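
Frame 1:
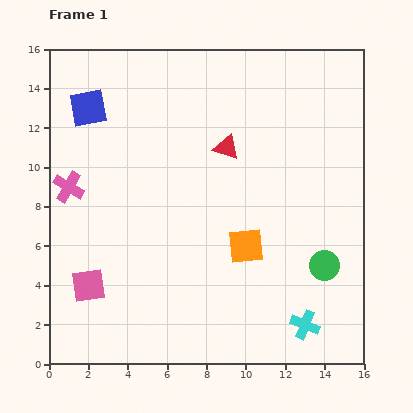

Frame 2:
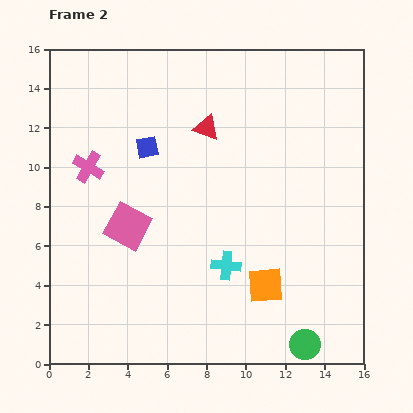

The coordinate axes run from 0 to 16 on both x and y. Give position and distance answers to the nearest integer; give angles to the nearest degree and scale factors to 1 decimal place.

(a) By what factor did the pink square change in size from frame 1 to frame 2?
1.3×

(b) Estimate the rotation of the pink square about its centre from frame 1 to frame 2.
37° clockwise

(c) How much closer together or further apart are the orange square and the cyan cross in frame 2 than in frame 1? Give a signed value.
-3

Distance in frame 1: 5. Distance in frame 2: 2.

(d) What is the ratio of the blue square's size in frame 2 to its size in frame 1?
0.6×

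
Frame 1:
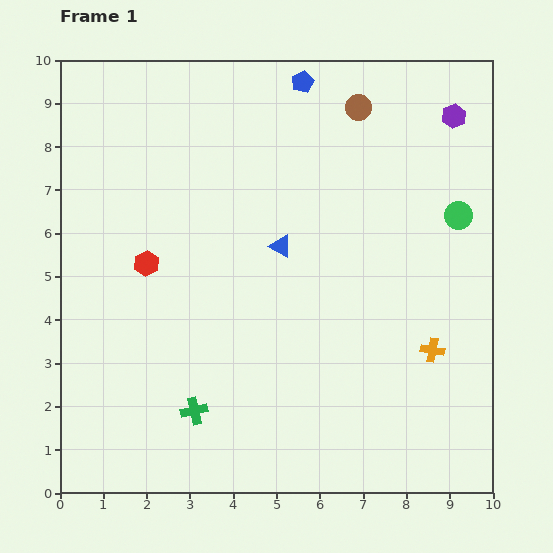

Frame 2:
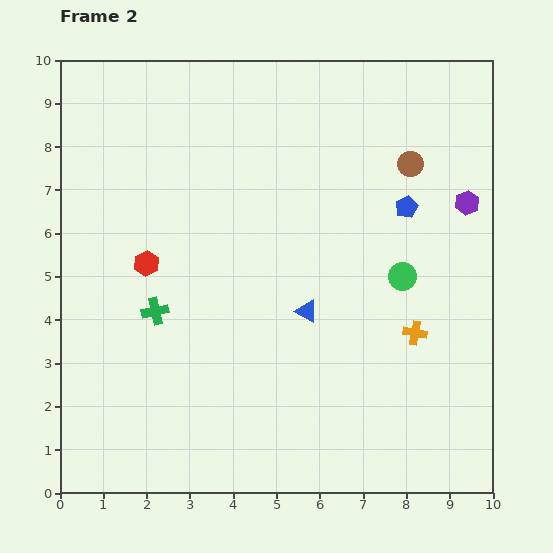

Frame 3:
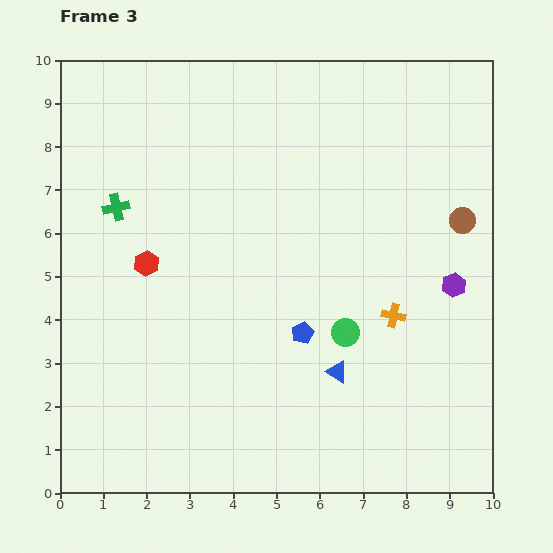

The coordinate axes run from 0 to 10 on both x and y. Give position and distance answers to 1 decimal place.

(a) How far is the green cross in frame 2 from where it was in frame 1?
2.5

The green cross moved from (3.1, 1.9) to (2.2, 4.2), a distance of √(0.9² + 2.3²) ≈ 2.5.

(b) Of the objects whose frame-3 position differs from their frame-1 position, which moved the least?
the orange cross

(moved 1.2)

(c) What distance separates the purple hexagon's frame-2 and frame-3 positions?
1.9

The purple hexagon moved from (9.4, 6.7) to (9.1, 4.8), a distance of √(0.3² + 1.9²) ≈ 1.9.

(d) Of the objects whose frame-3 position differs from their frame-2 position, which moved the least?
the orange cross

(moved 0.6)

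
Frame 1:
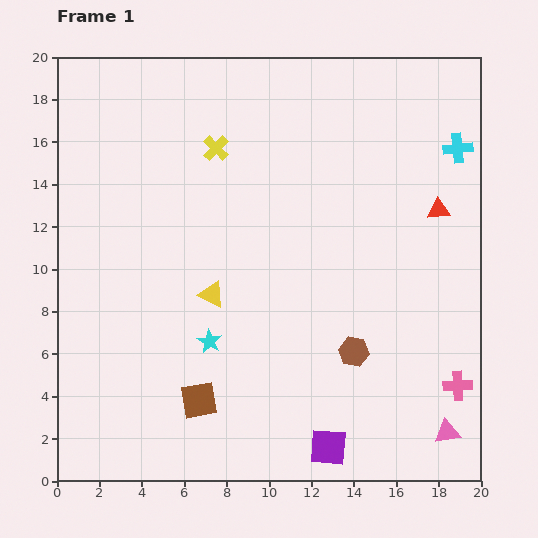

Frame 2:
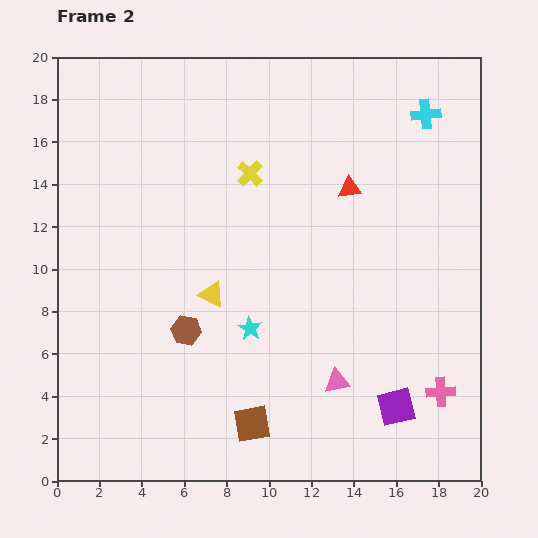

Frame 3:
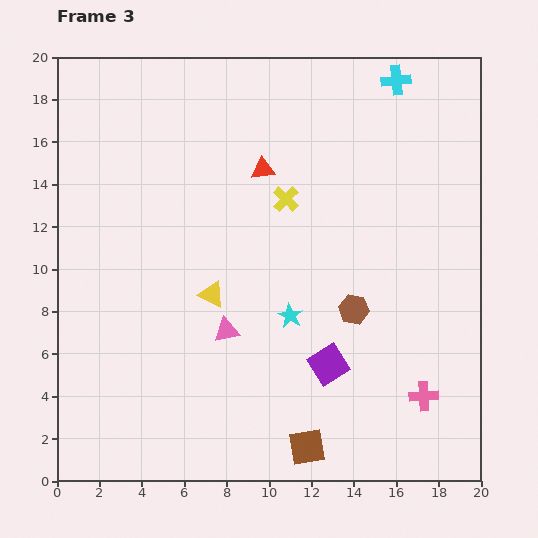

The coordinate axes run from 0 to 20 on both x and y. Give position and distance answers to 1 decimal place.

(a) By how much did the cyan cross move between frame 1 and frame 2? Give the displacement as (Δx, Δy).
(-1.5, 1.6)

The cyan cross was at (18.9, 15.7) in frame 1 and (17.4, 17.3) in frame 2.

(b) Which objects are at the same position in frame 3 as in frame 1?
the yellow triangle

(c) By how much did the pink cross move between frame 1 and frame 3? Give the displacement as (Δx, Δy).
(-1.6, -0.5)

The pink cross was at (18.9, 4.5) in frame 1 and (17.3, 4.0) in frame 3.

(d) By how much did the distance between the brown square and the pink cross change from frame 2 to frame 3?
-3.0

Distance in frame 2: 9.0. Distance in frame 3: 6.0.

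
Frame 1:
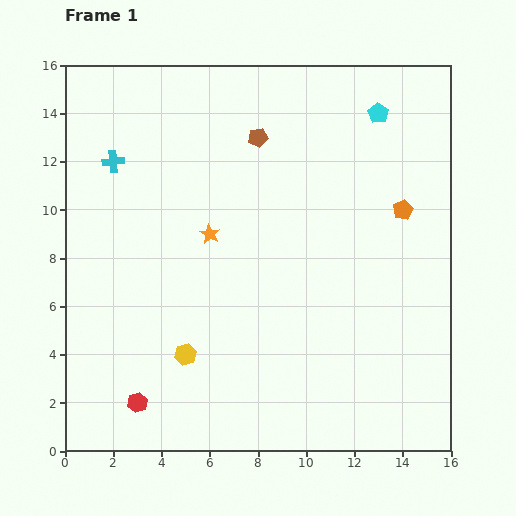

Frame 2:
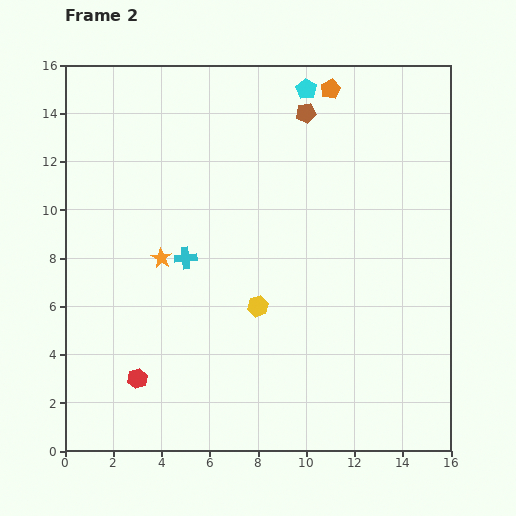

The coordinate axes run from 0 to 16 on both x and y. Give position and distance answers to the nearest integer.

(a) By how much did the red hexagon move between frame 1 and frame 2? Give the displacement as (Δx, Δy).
(0, 1)

The red hexagon was at (3, 2) in frame 1 and (3, 3) in frame 2.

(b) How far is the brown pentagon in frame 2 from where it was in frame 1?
2

The brown pentagon moved from (8, 13) to (10, 14), a distance of √(2² + 1²) ≈ 2.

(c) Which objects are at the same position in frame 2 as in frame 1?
none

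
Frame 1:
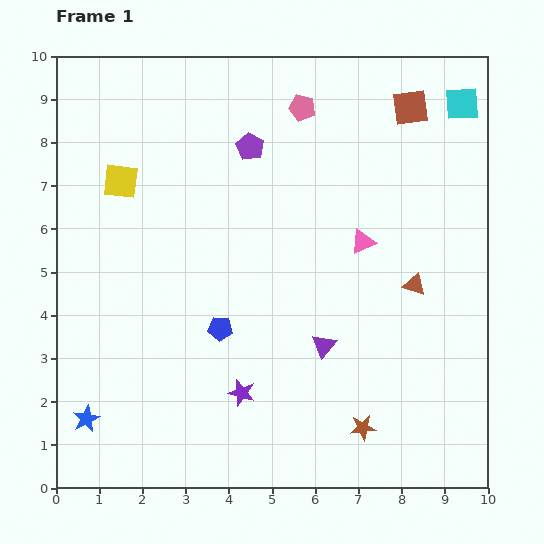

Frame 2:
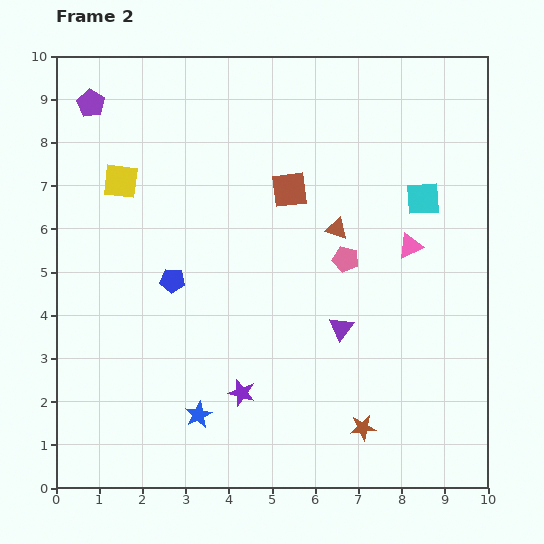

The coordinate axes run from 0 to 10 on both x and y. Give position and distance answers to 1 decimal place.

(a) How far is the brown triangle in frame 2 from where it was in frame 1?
2.2

The brown triangle moved from (8.3, 4.7) to (6.5, 6.0), a distance of √(1.8² + 1.3²) ≈ 2.2.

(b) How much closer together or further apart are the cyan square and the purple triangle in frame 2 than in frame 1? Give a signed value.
-2.8

Distance in frame 1: 6.4. Distance in frame 2: 3.6.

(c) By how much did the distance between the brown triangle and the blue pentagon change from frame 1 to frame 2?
-0.6

Distance in frame 1: 4.6. Distance in frame 2: 4.0.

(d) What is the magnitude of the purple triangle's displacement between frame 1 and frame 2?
0.6

The purple triangle moved from (6.2, 3.3) to (6.6, 3.7), a distance of √(0.4² + 0.4²) ≈ 0.6.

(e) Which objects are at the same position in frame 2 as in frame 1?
the purple star, the brown star, the yellow square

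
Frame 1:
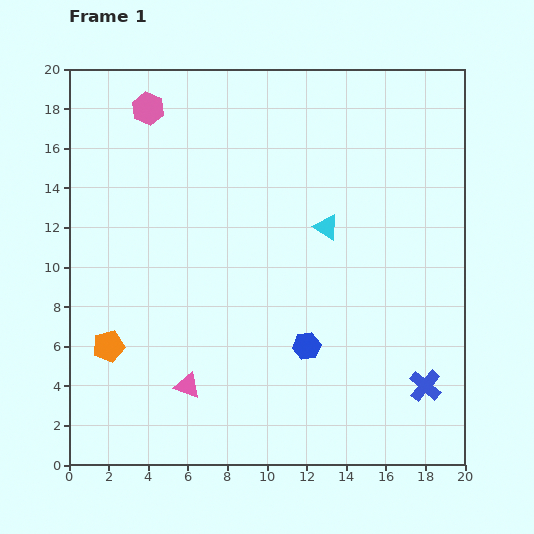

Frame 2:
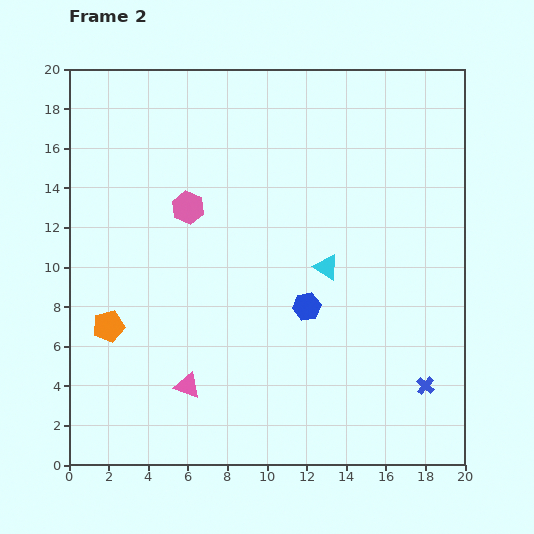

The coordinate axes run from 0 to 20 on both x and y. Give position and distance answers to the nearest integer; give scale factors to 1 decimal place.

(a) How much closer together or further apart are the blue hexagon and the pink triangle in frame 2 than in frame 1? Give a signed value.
+1

Distance in frame 1: 6. Distance in frame 2: 7.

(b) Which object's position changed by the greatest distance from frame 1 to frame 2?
the pink hexagon

(moved 5; next 2)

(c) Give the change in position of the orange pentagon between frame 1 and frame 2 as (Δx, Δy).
(0, 1)

The orange pentagon was at (2, 6) in frame 1 and (2, 7) in frame 2.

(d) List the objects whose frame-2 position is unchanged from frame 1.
the pink triangle, the blue cross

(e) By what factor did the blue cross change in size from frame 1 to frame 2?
0.6×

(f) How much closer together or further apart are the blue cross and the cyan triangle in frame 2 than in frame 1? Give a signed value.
-1

Distance in frame 1: 9. Distance in frame 2: 8.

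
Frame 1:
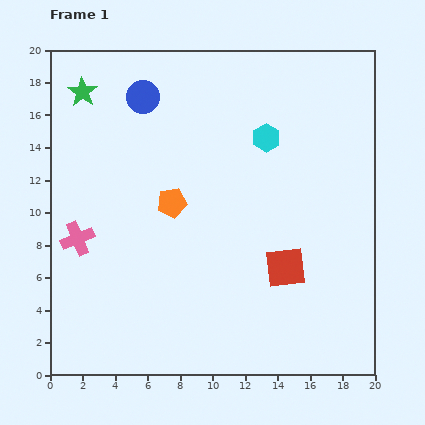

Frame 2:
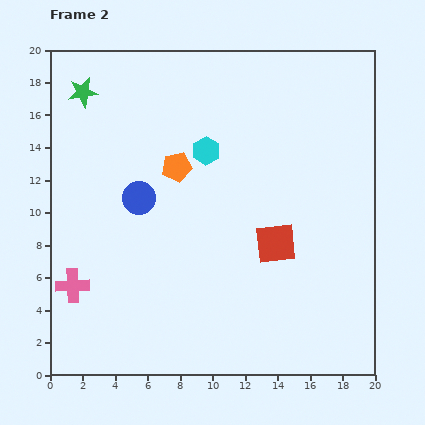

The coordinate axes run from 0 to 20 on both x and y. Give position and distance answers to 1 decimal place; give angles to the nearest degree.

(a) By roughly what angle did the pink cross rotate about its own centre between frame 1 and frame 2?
20° clockwise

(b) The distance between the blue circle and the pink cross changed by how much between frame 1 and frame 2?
-2.8

Distance in frame 1: 9.6. Distance in frame 2: 6.8.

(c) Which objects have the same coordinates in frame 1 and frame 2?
the green star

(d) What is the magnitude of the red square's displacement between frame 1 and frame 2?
1.6

The red square moved from (14.5, 6.6) to (13.9, 8.1), a distance of √(0.6² + 1.5²) ≈ 1.6.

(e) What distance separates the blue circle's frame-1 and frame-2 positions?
6.2

The blue circle moved from (5.7, 17.1) to (5.5, 10.9), a distance of √(0.2² + 6.2²) ≈ 6.2.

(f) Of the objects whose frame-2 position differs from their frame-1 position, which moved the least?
the red square

(moved 1.6)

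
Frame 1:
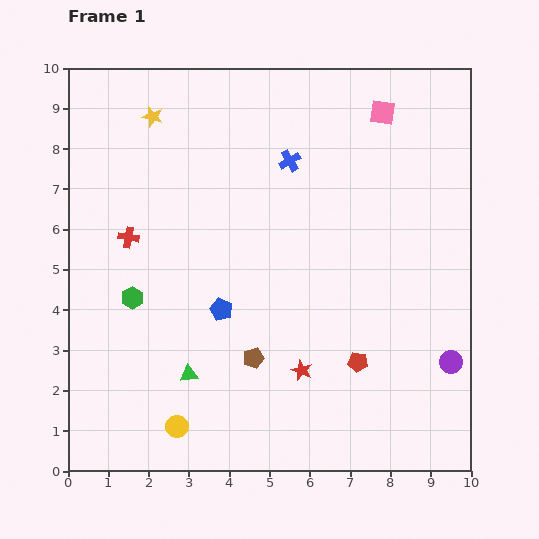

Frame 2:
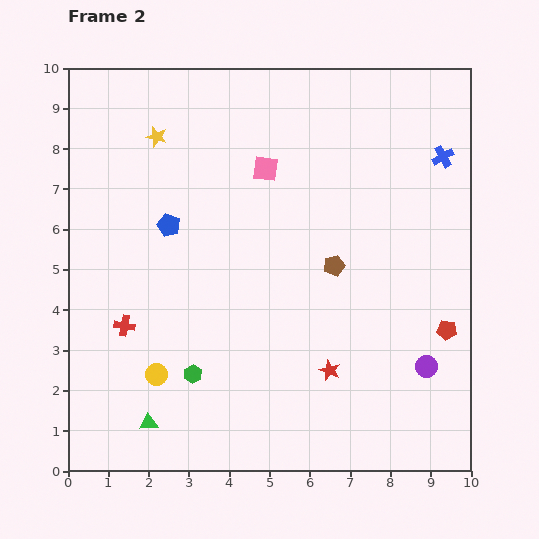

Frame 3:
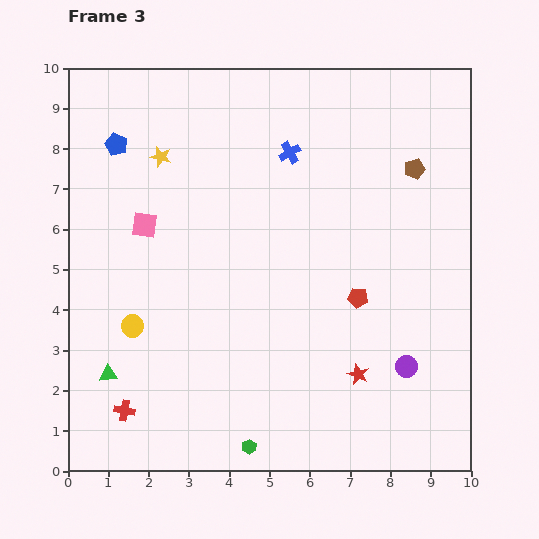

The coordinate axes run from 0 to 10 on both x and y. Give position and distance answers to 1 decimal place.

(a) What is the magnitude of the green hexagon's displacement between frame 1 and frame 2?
2.4

The green hexagon moved from (1.6, 4.3) to (3.1, 2.4), a distance of √(1.5² + 1.9²) ≈ 2.4.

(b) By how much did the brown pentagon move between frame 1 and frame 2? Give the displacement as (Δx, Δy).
(2.0, 2.3)

The brown pentagon was at (4.6, 2.8) in frame 1 and (6.6, 5.1) in frame 2.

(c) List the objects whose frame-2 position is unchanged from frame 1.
none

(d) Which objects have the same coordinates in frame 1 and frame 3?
none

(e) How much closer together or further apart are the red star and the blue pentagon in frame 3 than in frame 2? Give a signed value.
+2.9

Distance in frame 2: 5.4. Distance in frame 3: 8.3.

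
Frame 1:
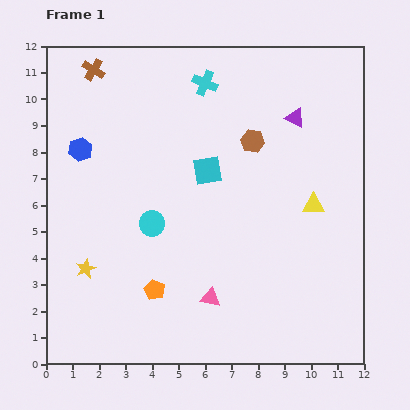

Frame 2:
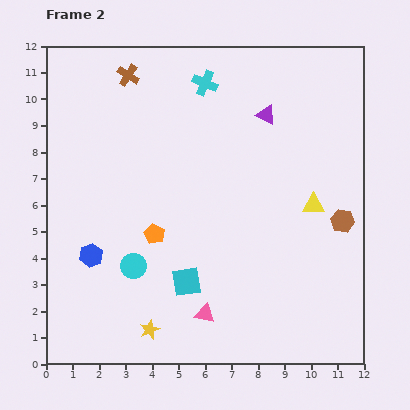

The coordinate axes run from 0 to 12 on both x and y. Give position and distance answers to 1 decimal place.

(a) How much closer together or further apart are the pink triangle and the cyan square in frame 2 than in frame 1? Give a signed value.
-3.4

Distance in frame 1: 4.8. Distance in frame 2: 1.4.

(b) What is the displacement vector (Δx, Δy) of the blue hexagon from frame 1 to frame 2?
(0.4, -4.0)

The blue hexagon was at (1.3, 8.1) in frame 1 and (1.7, 4.1) in frame 2.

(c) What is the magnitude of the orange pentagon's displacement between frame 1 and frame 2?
2.1

The orange pentagon moved from (4.1, 2.8) to (4.1, 4.9), a distance of √(0.0² + 2.1²) ≈ 2.1.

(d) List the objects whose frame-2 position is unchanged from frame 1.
the cyan cross, the yellow triangle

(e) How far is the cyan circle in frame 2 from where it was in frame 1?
1.7

The cyan circle moved from (4.0, 5.3) to (3.3, 3.7), a distance of √(0.7² + 1.6²) ≈ 1.7.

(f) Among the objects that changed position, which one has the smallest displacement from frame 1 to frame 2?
the pink triangle

(moved 0.6)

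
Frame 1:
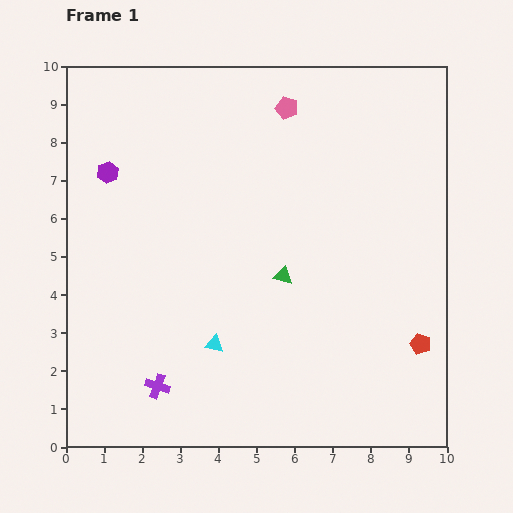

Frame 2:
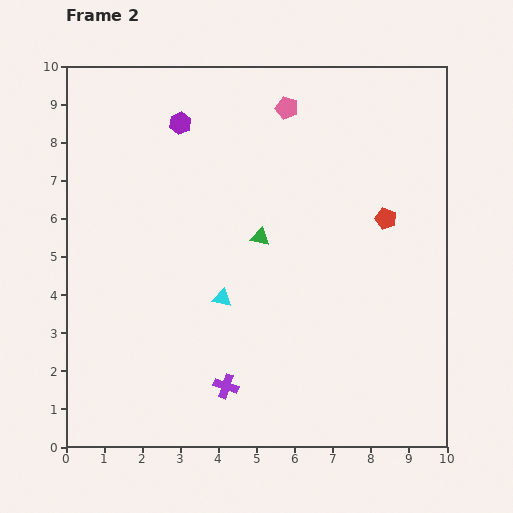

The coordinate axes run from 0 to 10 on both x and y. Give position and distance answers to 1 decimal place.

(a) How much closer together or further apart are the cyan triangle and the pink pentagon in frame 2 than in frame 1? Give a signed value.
-1.2

Distance in frame 1: 6.5. Distance in frame 2: 5.3.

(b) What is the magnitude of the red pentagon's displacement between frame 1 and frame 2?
3.4

The red pentagon moved from (9.3, 2.7) to (8.4, 6.0), a distance of √(0.9² + 3.3²) ≈ 3.4.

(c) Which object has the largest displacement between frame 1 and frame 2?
the red pentagon

(moved 3.4; next 2.3)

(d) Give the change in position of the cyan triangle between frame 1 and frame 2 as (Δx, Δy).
(0.2, 1.2)

The cyan triangle was at (3.9, 2.7) in frame 1 and (4.1, 3.9) in frame 2.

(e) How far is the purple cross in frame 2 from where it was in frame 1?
1.8

The purple cross moved from (2.4, 1.6) to (4.2, 1.6), a distance of √(1.8² + 0.0²) ≈ 1.8.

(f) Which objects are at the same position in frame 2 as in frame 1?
the pink pentagon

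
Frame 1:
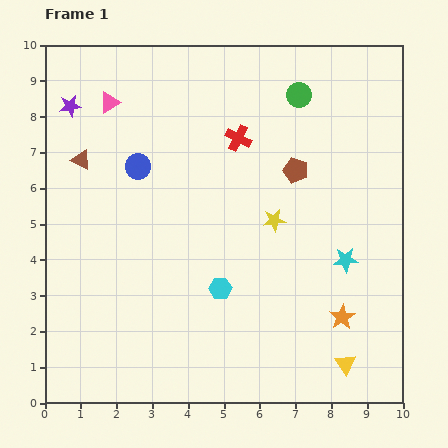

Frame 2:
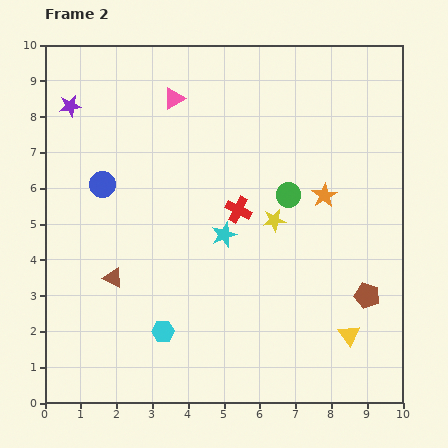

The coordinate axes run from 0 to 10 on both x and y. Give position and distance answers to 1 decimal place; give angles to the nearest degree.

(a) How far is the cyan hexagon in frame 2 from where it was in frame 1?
2.0

The cyan hexagon moved from (4.9, 3.2) to (3.3, 2.0), a distance of √(1.6² + 1.2²) ≈ 2.0.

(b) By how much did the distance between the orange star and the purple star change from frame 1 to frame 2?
-2.1

Distance in frame 1: 9.6. Distance in frame 2: 7.5.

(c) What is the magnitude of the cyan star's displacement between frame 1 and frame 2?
3.5

The cyan star moved from (8.4, 4.0) to (5.0, 4.7), a distance of √(3.4² + 0.7²) ≈ 3.5.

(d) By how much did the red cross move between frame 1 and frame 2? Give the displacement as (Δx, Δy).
(0.0, -2.0)

The red cross was at (5.4, 7.4) in frame 1 and (5.4, 5.4) in frame 2.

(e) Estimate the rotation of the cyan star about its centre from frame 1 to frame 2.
16° counter-clockwise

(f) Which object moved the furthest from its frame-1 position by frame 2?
the brown pentagon

(moved 4.0; next 3.5)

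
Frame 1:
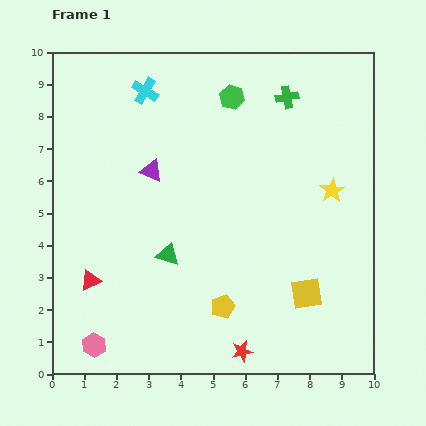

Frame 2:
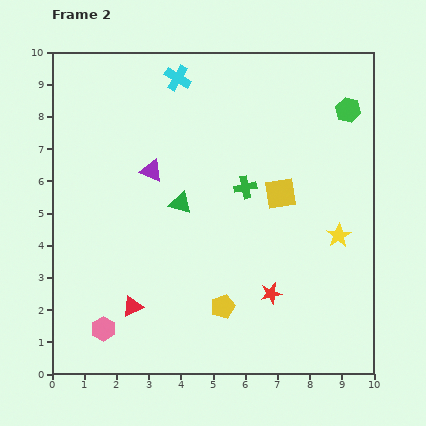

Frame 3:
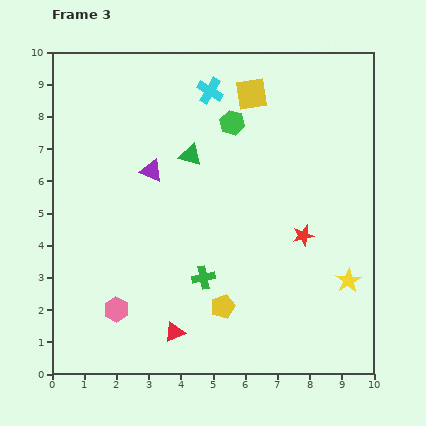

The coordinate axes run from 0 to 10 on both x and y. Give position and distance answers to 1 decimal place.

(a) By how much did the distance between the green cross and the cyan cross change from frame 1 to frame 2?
-0.4

Distance in frame 1: 4.4. Distance in frame 2: 4.0.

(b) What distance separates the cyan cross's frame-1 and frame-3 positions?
2.0

The cyan cross moved from (2.9, 8.8) to (4.9, 8.8), a distance of √(2.0² + 0.0²) ≈ 2.0.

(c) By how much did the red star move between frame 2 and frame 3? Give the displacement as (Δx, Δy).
(1.0, 1.8)

The red star was at (6.8, 2.5) in frame 2 and (7.8, 4.3) in frame 3.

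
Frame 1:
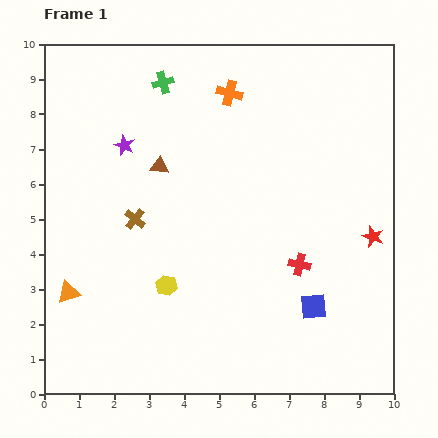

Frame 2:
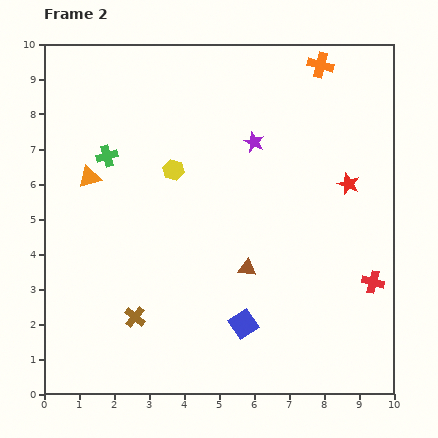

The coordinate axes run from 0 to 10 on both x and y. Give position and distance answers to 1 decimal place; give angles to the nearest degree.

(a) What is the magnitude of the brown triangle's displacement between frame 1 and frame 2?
3.8

The brown triangle moved from (3.3, 6.5) to (5.8, 3.6), a distance of √(2.5² + 2.9²) ≈ 3.8.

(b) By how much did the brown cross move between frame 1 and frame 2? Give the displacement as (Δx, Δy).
(0.0, -2.8)

The brown cross was at (2.6, 5.0) in frame 1 and (2.6, 2.2) in frame 2.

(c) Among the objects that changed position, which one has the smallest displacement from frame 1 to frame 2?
the red star

(moved 1.7)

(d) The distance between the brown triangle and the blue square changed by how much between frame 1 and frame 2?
-4.3

Distance in frame 1: 5.9. Distance in frame 2: 1.6.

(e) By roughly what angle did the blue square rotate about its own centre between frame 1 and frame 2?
28° counter-clockwise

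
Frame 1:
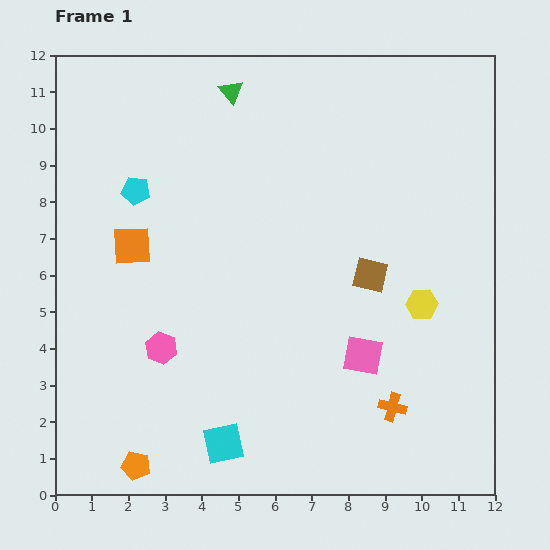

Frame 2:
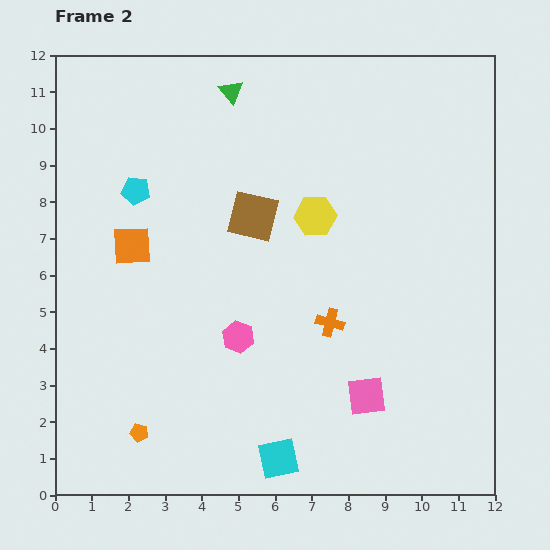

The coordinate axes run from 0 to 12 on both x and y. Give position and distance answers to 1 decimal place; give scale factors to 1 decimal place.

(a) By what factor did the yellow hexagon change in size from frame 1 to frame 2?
1.3×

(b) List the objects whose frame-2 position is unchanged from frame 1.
the green triangle, the orange square, the cyan pentagon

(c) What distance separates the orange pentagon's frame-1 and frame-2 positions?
0.9

The orange pentagon moved from (2.2, 0.8) to (2.3, 1.7), a distance of √(0.1² + 0.9²) ≈ 0.9.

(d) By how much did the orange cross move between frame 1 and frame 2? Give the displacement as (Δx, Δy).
(-1.7, 2.3)

The orange cross was at (9.2, 2.4) in frame 1 and (7.5, 4.7) in frame 2.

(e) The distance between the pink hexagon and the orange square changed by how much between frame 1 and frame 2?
+0.9

Distance in frame 1: 2.9. Distance in frame 2: 3.8.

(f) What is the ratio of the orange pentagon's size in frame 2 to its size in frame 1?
0.6×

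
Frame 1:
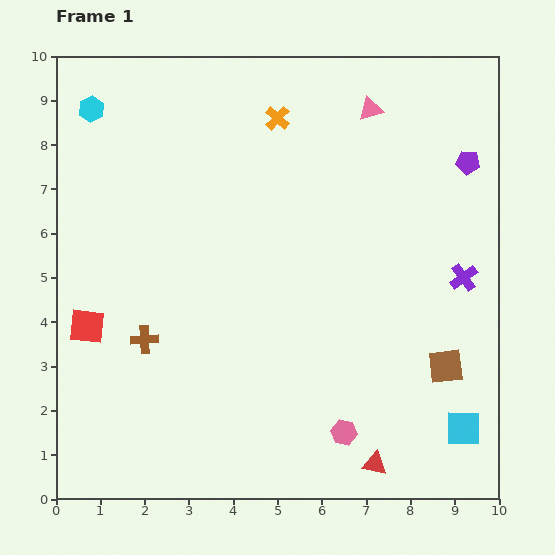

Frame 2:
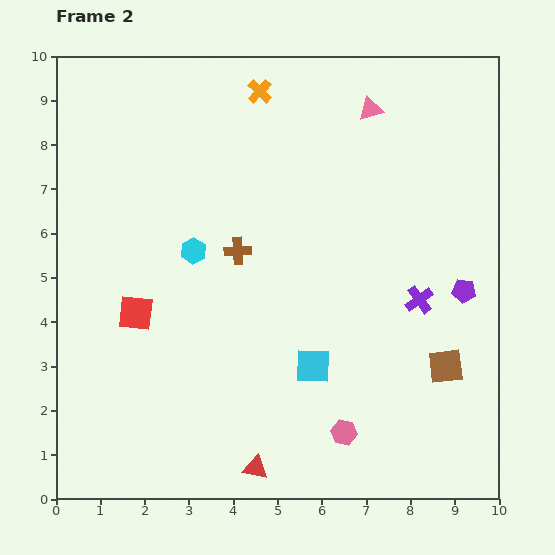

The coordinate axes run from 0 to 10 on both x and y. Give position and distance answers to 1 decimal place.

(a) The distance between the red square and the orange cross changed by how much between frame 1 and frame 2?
-0.7

Distance in frame 1: 6.4. Distance in frame 2: 5.7.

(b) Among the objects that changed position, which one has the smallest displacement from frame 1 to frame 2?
the orange cross

(moved 0.7)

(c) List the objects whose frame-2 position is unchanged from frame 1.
the brown square, the pink triangle, the pink hexagon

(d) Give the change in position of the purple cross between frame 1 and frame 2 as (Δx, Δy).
(-1.0, -0.5)

The purple cross was at (9.2, 5.0) in frame 1 and (8.2, 4.5) in frame 2.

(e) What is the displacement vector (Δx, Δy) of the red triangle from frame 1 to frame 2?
(-2.7, -0.1)

The red triangle was at (7.2, 0.8) in frame 1 and (4.5, 0.7) in frame 2.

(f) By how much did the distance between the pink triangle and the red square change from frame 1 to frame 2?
-1.1

Distance in frame 1: 8.1. Distance in frame 2: 7.0.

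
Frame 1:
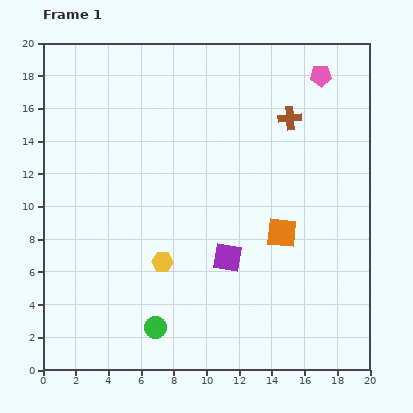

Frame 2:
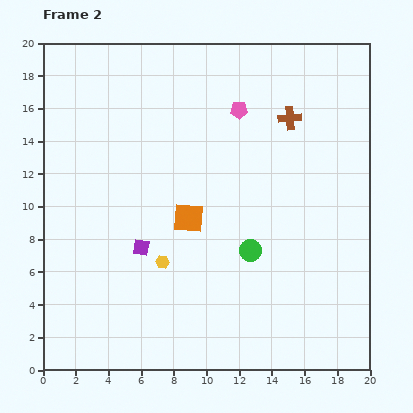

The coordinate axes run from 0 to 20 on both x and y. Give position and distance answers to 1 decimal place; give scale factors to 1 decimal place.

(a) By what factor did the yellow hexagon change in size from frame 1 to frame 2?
0.6×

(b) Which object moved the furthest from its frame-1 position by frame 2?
the green circle

(moved 7.5; next 5.8)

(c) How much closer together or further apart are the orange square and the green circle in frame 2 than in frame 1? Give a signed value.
-5.3

Distance in frame 1: 9.6. Distance in frame 2: 4.3.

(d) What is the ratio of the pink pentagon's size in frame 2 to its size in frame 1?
0.8×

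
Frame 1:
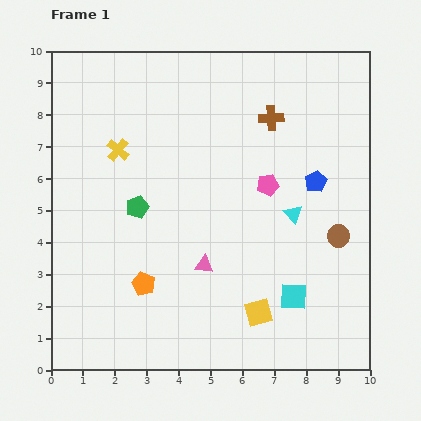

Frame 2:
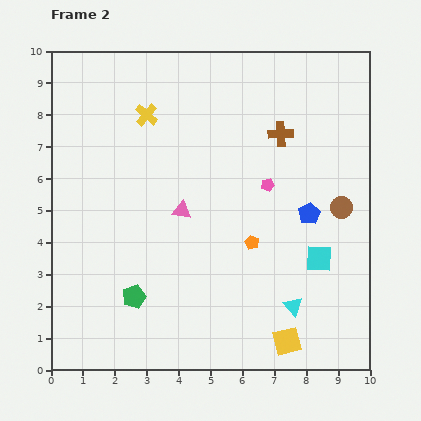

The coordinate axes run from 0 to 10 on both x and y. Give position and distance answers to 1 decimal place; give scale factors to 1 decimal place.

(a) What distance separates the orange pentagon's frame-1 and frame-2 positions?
3.6

The orange pentagon moved from (2.9, 2.7) to (6.3, 4.0), a distance of √(3.4² + 1.3²) ≈ 3.6.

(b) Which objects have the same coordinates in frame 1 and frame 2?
the pink pentagon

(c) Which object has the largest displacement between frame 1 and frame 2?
the orange pentagon

(moved 3.6; next 2.9)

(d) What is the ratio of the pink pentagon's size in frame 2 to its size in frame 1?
0.6×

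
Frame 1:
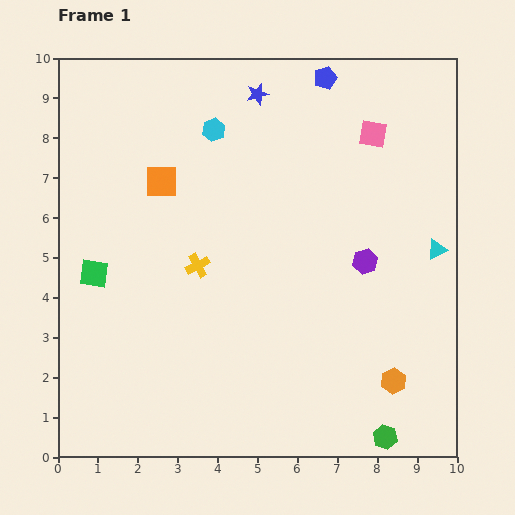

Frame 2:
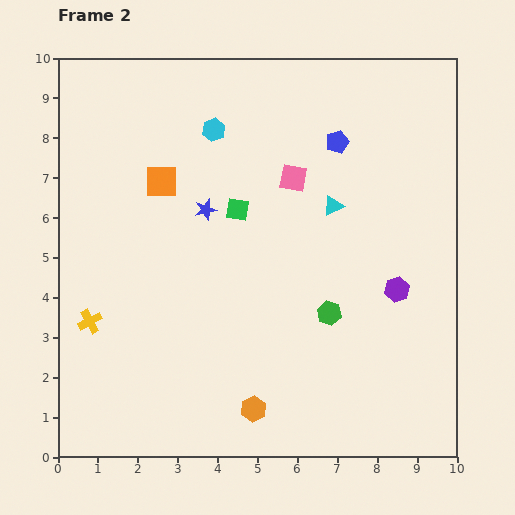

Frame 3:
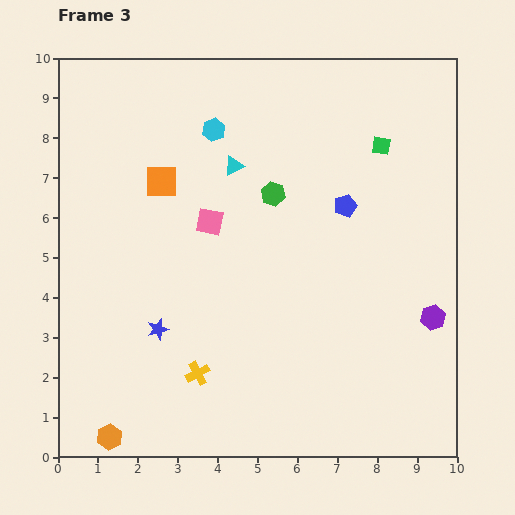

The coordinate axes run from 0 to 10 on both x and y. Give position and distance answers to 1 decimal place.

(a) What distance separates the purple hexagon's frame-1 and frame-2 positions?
1.1

The purple hexagon moved from (7.7, 4.9) to (8.5, 4.2), a distance of √(0.8² + 0.7²) ≈ 1.1.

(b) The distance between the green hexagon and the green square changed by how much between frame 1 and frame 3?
-5.4

Distance in frame 1: 8.4. Distance in frame 3: 3.0.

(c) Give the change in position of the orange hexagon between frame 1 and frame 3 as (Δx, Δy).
(-7.1, -1.4)

The orange hexagon was at (8.4, 1.9) in frame 1 and (1.3, 0.5) in frame 3.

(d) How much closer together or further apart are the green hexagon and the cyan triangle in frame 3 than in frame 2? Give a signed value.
-1.5

Distance in frame 2: 2.7. Distance in frame 3: 1.2.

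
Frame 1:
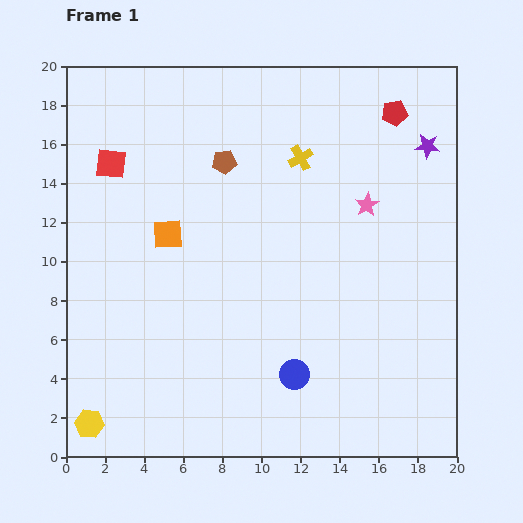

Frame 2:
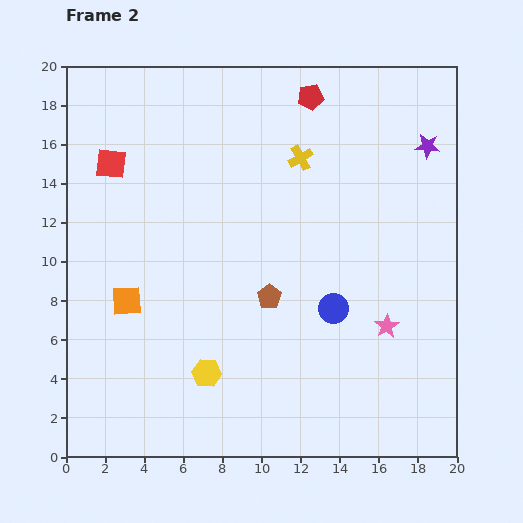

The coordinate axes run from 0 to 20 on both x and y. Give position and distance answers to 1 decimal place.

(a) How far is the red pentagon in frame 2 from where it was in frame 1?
4.4

The red pentagon moved from (16.8, 17.6) to (12.5, 18.4), a distance of √(4.3² + 0.8²) ≈ 4.4.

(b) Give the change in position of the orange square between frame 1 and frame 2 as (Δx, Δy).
(-2.1, -3.4)

The orange square was at (5.2, 11.4) in frame 1 and (3.1, 8.0) in frame 2.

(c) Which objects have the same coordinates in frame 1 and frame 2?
the red square, the yellow cross, the purple star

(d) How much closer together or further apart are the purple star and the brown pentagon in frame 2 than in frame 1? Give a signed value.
+0.8

Distance in frame 1: 10.4. Distance in frame 2: 11.2.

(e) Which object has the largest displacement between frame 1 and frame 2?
the brown pentagon

(moved 7.3; next 6.5)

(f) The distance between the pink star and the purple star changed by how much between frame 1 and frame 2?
+5.1

Distance in frame 1: 4.3. Distance in frame 2: 9.4.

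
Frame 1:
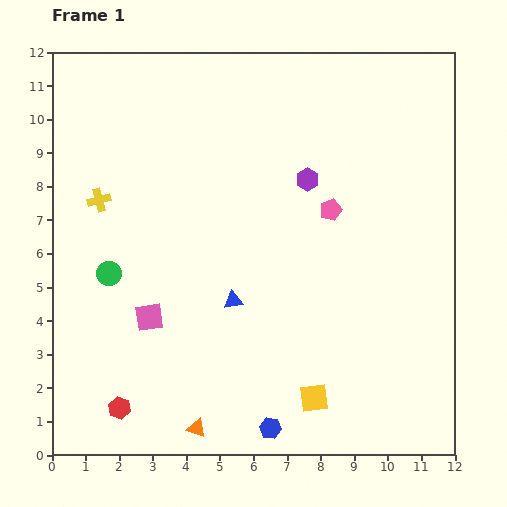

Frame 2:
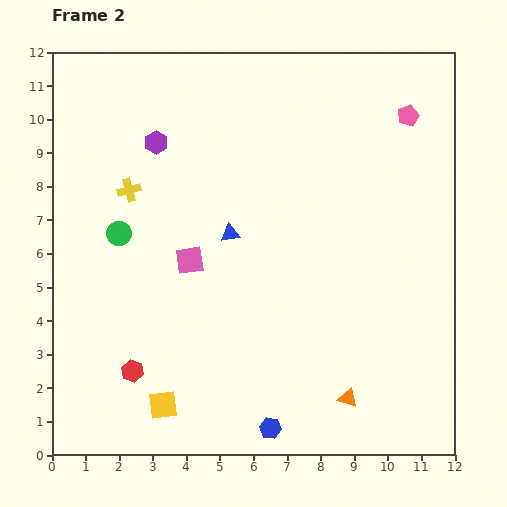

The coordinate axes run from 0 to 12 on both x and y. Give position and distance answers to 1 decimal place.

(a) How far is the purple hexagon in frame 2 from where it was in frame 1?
4.6

The purple hexagon moved from (7.6, 8.2) to (3.1, 9.3), a distance of √(4.5² + 1.1²) ≈ 4.6.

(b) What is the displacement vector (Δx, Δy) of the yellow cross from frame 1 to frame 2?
(0.9, 0.3)

The yellow cross was at (1.4, 7.6) in frame 1 and (2.3, 7.9) in frame 2.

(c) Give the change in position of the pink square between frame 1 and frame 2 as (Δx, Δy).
(1.2, 1.7)

The pink square was at (2.9, 4.1) in frame 1 and (4.1, 5.8) in frame 2.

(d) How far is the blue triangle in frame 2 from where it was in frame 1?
2.0

The blue triangle moved from (5.4, 4.6) to (5.3, 6.6), a distance of √(0.1² + 2.0²) ≈ 2.0.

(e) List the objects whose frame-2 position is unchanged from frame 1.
the blue hexagon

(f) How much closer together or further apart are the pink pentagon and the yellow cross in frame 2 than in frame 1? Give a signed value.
+1.7

Distance in frame 1: 6.9. Distance in frame 2: 8.6.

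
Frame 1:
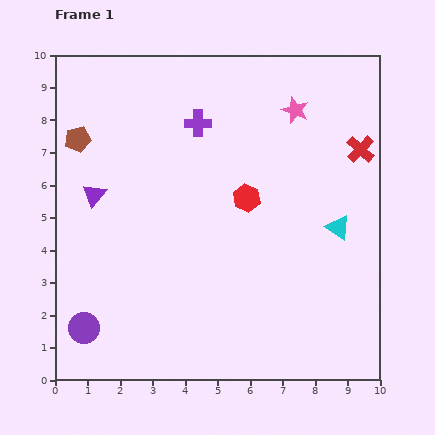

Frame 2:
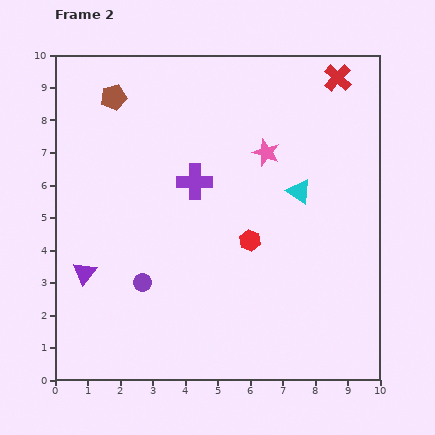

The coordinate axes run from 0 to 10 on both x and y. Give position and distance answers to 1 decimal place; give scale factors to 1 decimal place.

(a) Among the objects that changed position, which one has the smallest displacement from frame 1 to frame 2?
the red hexagon

(moved 1.3)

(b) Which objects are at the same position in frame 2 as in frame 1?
none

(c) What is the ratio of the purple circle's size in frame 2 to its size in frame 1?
0.6×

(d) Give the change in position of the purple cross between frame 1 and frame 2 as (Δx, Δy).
(-0.1, -1.8)

The purple cross was at (4.4, 7.9) in frame 1 and (4.3, 6.1) in frame 2.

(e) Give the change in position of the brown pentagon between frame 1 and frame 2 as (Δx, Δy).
(1.1, 1.3)

The brown pentagon was at (0.7, 7.4) in frame 1 and (1.8, 8.7) in frame 2.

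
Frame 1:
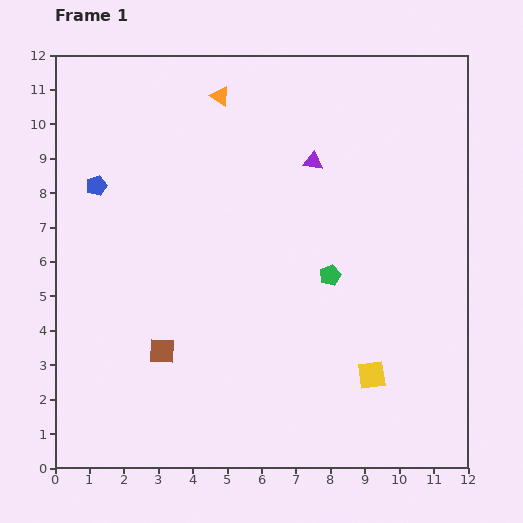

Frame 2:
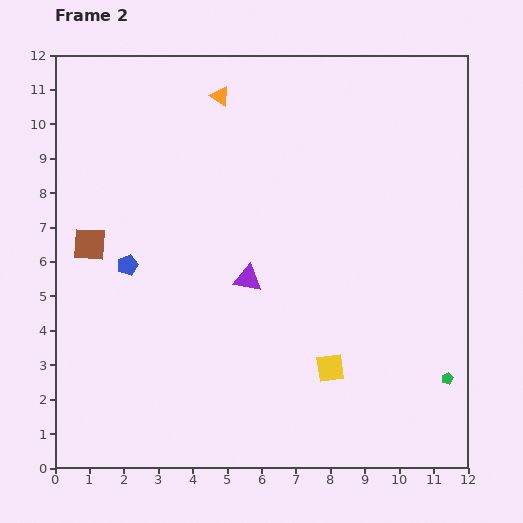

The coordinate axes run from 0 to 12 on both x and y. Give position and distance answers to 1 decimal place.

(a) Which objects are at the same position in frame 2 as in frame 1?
the orange triangle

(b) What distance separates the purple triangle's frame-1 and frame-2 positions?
3.9

The purple triangle moved from (7.5, 8.9) to (5.6, 5.5), a distance of √(1.9² + 3.4²) ≈ 3.9.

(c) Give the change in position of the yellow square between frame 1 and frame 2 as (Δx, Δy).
(-1.2, 0.2)

The yellow square was at (9.2, 2.7) in frame 1 and (8.0, 2.9) in frame 2.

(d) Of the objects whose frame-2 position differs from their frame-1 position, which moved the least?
the yellow square

(moved 1.2)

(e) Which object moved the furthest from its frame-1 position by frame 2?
the green pentagon

(moved 4.5; next 3.9)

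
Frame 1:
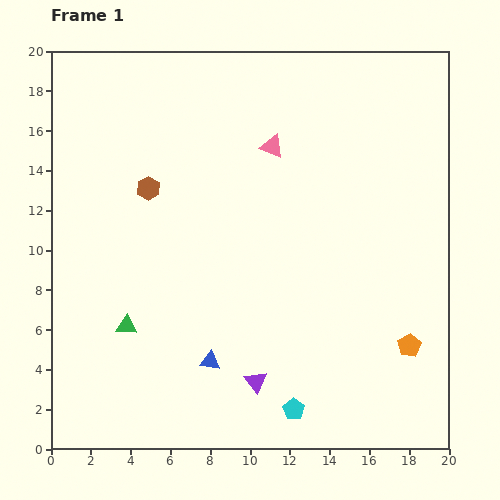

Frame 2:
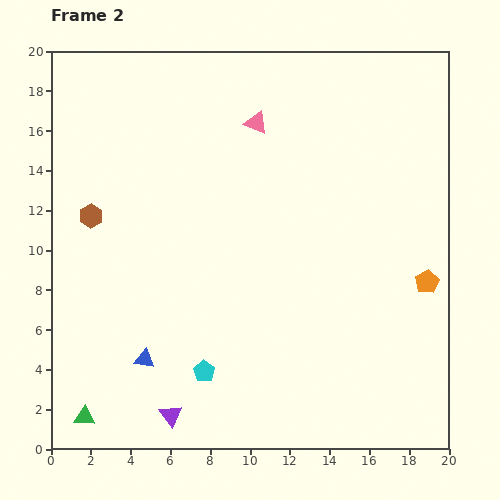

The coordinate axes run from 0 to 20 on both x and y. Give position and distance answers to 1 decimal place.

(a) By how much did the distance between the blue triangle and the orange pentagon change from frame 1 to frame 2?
+4.7

Distance in frame 1: 10.0. Distance in frame 2: 14.7.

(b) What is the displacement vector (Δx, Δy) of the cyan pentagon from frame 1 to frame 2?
(-4.5, 1.9)

The cyan pentagon was at (12.2, 2.0) in frame 1 and (7.7, 3.9) in frame 2.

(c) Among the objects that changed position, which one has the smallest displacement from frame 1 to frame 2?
the pink triangle

(moved 1.4)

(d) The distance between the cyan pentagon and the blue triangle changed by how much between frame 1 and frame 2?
-1.7

Distance in frame 1: 4.8. Distance in frame 2: 3.1.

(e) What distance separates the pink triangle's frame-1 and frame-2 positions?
1.4

The pink triangle moved from (11.1, 15.2) to (10.3, 16.4), a distance of √(0.8² + 1.2²) ≈ 1.4.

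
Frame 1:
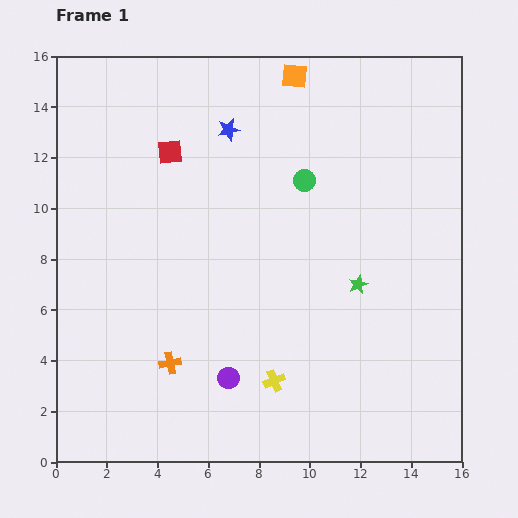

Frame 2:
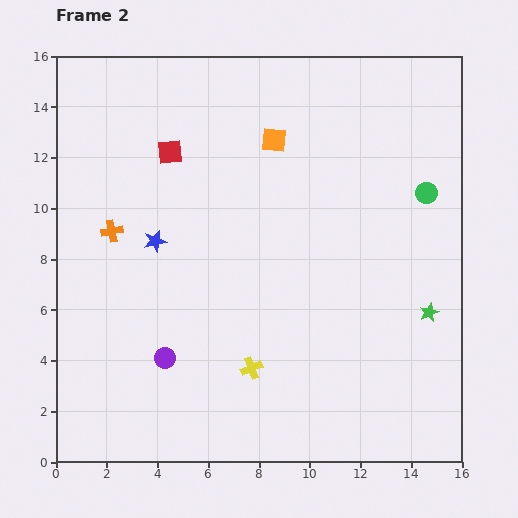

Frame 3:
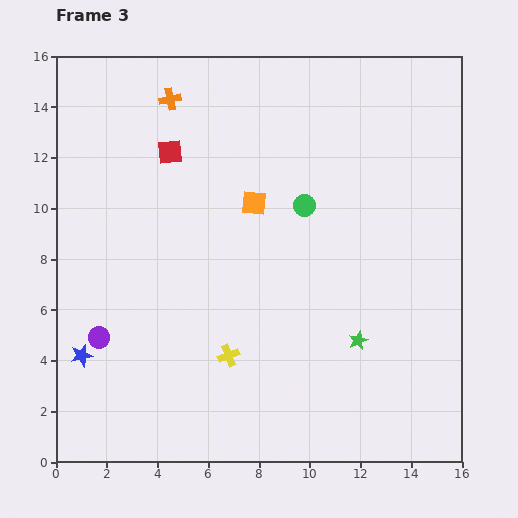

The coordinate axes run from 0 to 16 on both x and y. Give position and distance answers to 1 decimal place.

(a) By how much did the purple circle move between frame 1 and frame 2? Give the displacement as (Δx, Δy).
(-2.5, 0.8)

The purple circle was at (6.8, 3.3) in frame 1 and (4.3, 4.1) in frame 2.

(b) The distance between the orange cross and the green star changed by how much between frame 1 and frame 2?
+4.9

Distance in frame 1: 8.0. Distance in frame 2: 12.9.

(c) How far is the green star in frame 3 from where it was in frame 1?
2.2

The green star moved from (11.9, 7.0) to (11.9, 4.8), a distance of √(0.0² + 2.2²) ≈ 2.2.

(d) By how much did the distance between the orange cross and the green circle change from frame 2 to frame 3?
-5.7

Distance in frame 2: 12.5. Distance in frame 3: 6.8.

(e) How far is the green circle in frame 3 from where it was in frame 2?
4.8

The green circle moved from (14.6, 10.6) to (9.8, 10.1), a distance of √(4.8² + 0.5²) ≈ 4.8.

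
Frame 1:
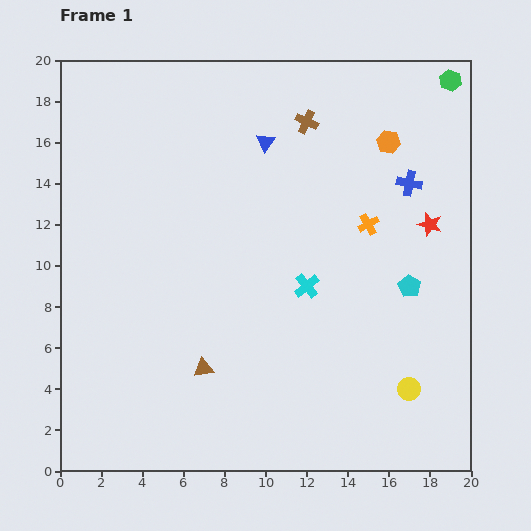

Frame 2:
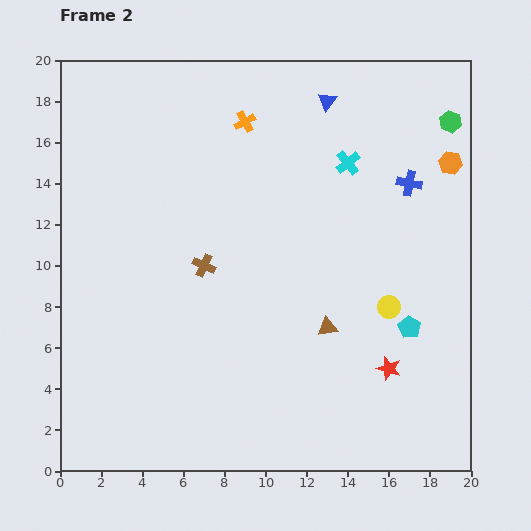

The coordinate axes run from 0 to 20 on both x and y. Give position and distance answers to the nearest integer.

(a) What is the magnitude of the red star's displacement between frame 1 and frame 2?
7

The red star moved from (18, 12) to (16, 5), a distance of √(2² + 7²) ≈ 7.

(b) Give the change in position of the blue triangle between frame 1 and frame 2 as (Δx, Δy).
(3, 2)

The blue triangle was at (10, 16) in frame 1 and (13, 18) in frame 2.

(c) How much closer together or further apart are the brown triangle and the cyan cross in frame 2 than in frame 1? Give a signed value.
+2

Distance in frame 1: 6. Distance in frame 2: 8.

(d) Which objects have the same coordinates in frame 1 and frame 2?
the blue cross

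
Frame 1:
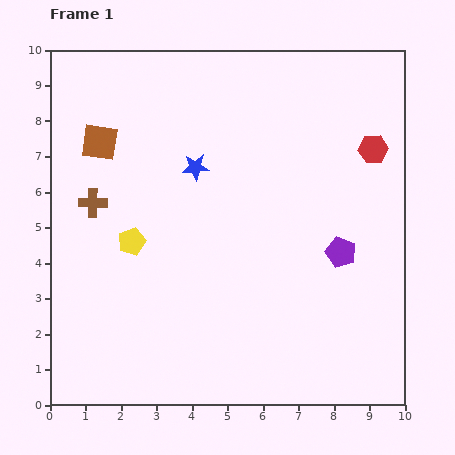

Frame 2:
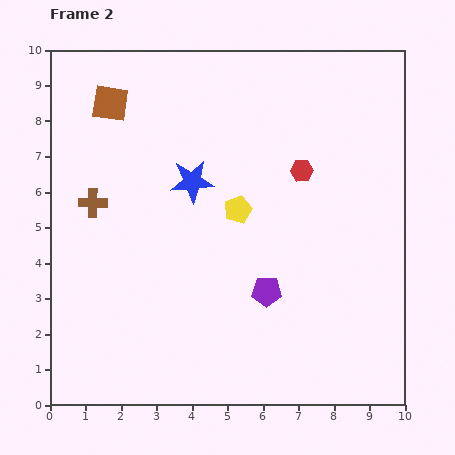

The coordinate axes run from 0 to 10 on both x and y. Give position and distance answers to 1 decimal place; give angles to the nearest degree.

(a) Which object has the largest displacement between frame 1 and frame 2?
the yellow pentagon

(moved 3.1; next 2.4)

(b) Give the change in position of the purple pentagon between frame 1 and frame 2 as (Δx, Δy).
(-2.1, -1.1)

The purple pentagon was at (8.2, 4.3) in frame 1 and (6.1, 3.2) in frame 2.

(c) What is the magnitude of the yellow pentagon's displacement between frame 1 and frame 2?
3.1

The yellow pentagon moved from (2.3, 4.6) to (5.3, 5.5), a distance of √(3.0² + 0.9²) ≈ 3.1.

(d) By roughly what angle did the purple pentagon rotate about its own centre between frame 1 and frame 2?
18° counter-clockwise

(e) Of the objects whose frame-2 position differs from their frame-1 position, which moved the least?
the blue star

(moved 0.4)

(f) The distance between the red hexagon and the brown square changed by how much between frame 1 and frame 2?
-2.0

Distance in frame 1: 7.7. Distance in frame 2: 5.7.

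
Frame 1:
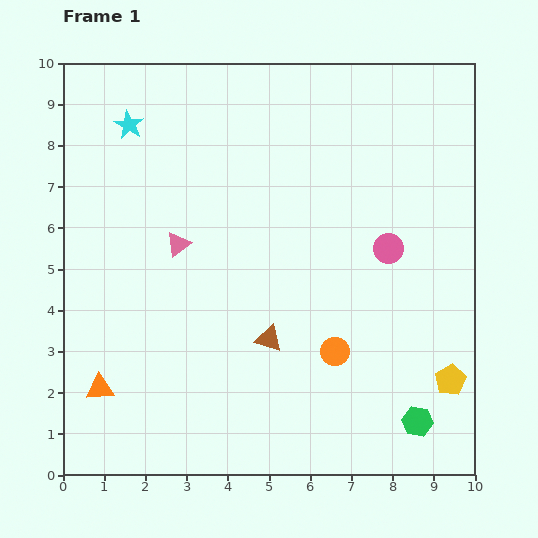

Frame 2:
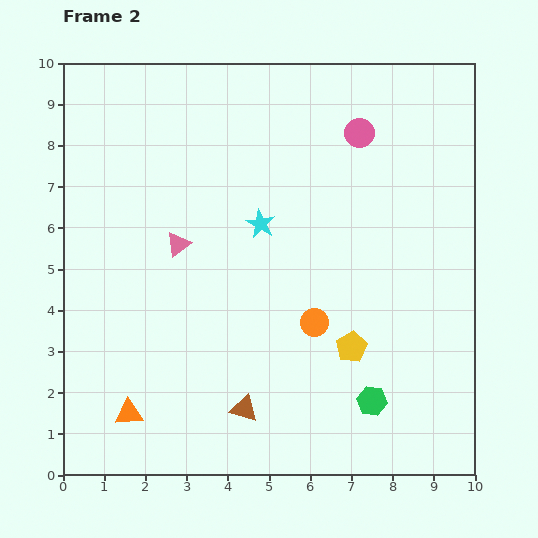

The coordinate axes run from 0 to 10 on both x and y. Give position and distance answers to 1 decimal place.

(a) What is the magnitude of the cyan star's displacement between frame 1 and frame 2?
4.0

The cyan star moved from (1.6, 8.5) to (4.8, 6.1), a distance of √(3.2² + 2.4²) ≈ 4.0.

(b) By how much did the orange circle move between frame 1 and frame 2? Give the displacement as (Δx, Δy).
(-0.5, 0.7)

The orange circle was at (6.6, 3.0) in frame 1 and (6.1, 3.7) in frame 2.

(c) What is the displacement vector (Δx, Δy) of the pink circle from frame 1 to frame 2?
(-0.7, 2.8)

The pink circle was at (7.9, 5.5) in frame 1 and (7.2, 8.3) in frame 2.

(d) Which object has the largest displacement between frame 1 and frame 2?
the cyan star

(moved 4.0; next 2.9)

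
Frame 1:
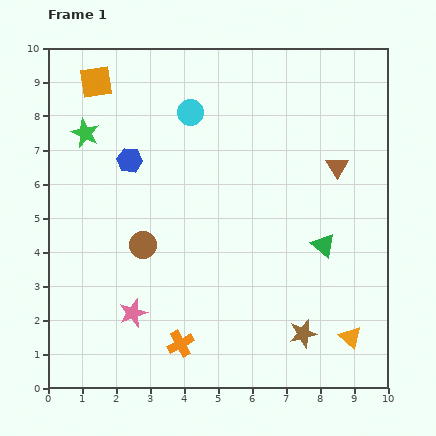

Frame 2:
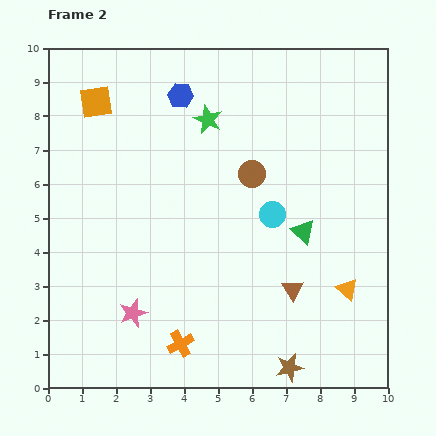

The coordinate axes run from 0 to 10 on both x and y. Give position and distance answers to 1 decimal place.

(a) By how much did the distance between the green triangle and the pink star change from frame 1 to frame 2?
-0.4

Distance in frame 1: 5.9. Distance in frame 2: 5.5.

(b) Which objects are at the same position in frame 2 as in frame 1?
the orange cross, the pink star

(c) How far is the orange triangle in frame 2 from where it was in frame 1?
1.4

The orange triangle moved from (8.9, 1.5) to (8.8, 2.9), a distance of √(0.1² + 1.4²) ≈ 1.4.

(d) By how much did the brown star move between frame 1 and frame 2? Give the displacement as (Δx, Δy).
(-0.4, -1.0)

The brown star was at (7.5, 1.6) in frame 1 and (7.1, 0.6) in frame 2.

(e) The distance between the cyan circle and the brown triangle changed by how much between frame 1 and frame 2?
-2.3

Distance in frame 1: 4.6. Distance in frame 2: 2.3.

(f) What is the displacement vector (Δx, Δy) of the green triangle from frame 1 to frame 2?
(-0.6, 0.4)

The green triangle was at (8.1, 4.2) in frame 1 and (7.5, 4.6) in frame 2.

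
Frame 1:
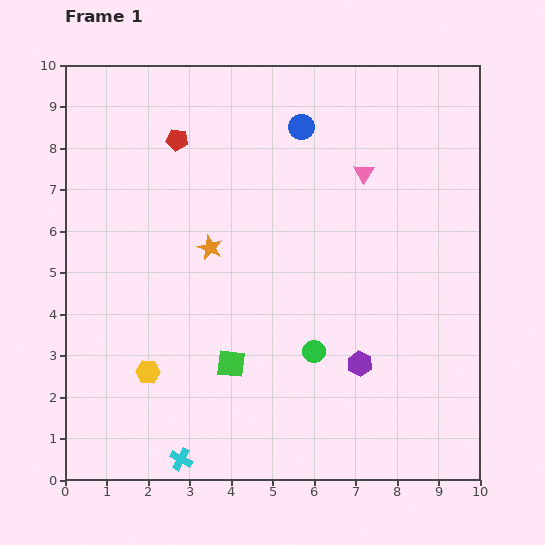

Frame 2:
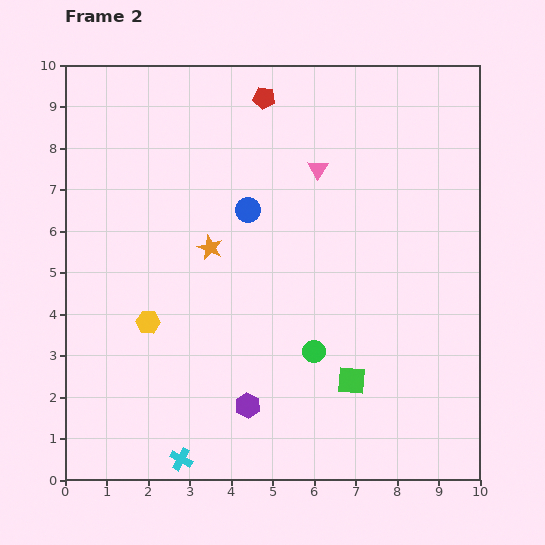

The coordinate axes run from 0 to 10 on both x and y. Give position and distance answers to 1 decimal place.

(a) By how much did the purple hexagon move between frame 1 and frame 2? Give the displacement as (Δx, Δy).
(-2.7, -1.0)

The purple hexagon was at (7.1, 2.8) in frame 1 and (4.4, 1.8) in frame 2.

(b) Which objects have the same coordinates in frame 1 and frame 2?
the green circle, the orange star, the cyan cross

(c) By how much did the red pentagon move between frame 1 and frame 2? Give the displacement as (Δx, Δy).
(2.1, 1.0)

The red pentagon was at (2.7, 8.2) in frame 1 and (4.8, 9.2) in frame 2.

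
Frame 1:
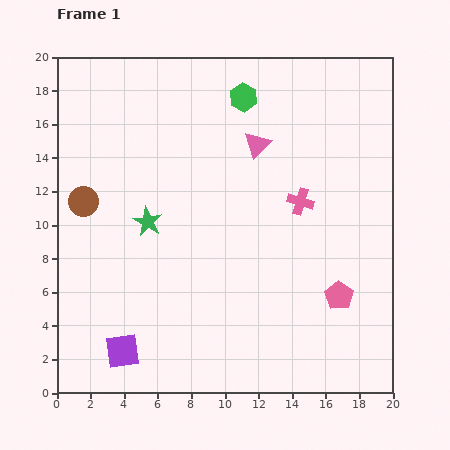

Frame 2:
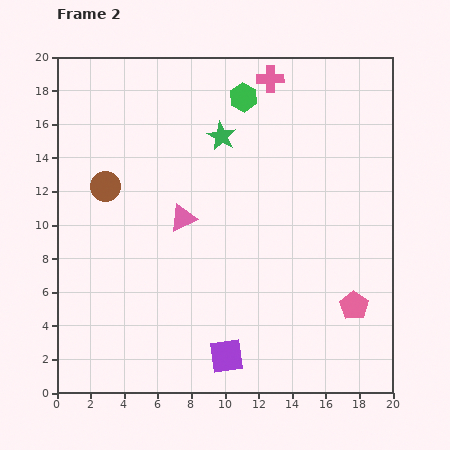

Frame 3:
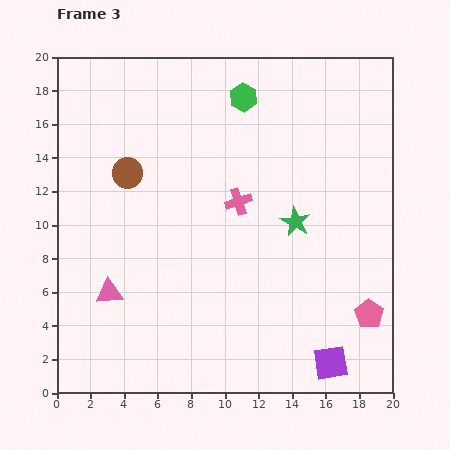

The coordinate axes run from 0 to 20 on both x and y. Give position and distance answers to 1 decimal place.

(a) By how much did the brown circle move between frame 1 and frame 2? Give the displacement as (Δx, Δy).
(1.3, 0.9)

The brown circle was at (1.6, 11.4) in frame 1 and (2.9, 12.3) in frame 2.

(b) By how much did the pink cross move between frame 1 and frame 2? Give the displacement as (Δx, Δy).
(-1.8, 7.3)

The pink cross was at (14.5, 11.4) in frame 1 and (12.7, 18.7) in frame 2.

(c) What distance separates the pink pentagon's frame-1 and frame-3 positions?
2.1

The pink pentagon moved from (16.8, 5.8) to (18.6, 4.7), a distance of √(1.8² + 1.1²) ≈ 2.1.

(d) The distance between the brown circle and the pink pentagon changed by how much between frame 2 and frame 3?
+0.3

Distance in frame 2: 16.4. Distance in frame 3: 16.7.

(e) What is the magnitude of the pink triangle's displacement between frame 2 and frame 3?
6.2

The pink triangle moved from (7.5, 10.4) to (3.1, 6.0), a distance of √(4.4² + 4.4²) ≈ 6.2.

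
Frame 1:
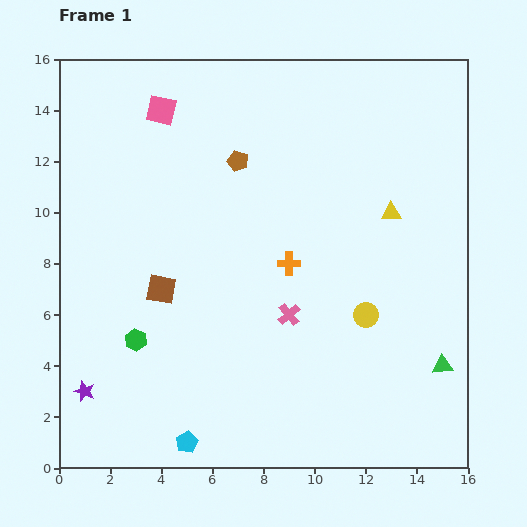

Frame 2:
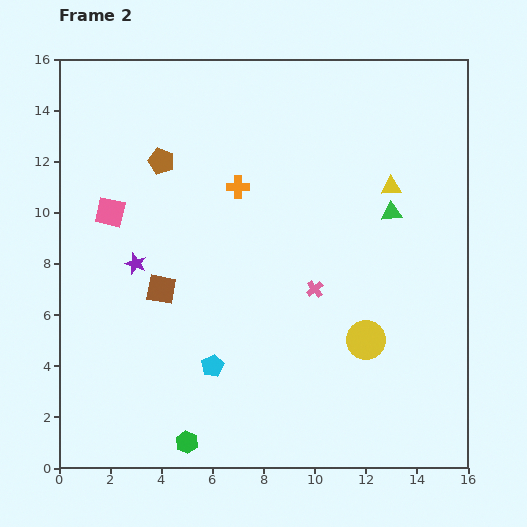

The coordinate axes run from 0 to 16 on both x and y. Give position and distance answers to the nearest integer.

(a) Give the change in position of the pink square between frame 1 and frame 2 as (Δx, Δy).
(-2, -4)

The pink square was at (4, 14) in frame 1 and (2, 10) in frame 2.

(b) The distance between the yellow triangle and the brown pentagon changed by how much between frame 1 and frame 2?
+3

Distance in frame 1: 6. Distance in frame 2: 9.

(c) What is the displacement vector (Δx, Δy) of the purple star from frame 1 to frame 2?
(2, 5)

The purple star was at (1, 3) in frame 1 and (3, 8) in frame 2.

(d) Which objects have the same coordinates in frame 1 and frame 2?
the brown square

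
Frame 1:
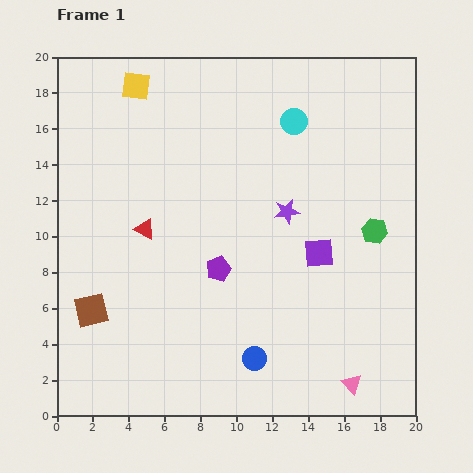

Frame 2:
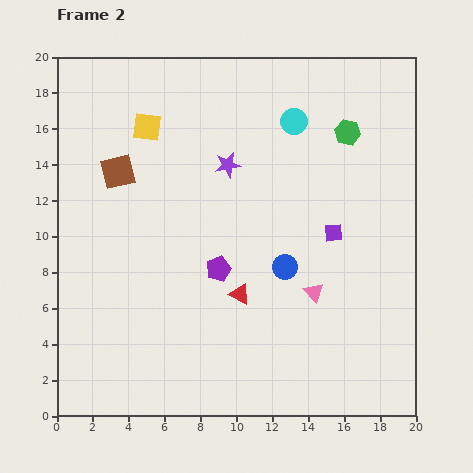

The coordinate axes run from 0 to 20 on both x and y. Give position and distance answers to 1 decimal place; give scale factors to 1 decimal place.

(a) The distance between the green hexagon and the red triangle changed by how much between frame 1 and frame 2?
-2.0

Distance in frame 1: 12.8. Distance in frame 2: 10.8.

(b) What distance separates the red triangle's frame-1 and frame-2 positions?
6.4

The red triangle moved from (4.9, 10.4) to (10.2, 6.8), a distance of √(5.3² + 3.6²) ≈ 6.4.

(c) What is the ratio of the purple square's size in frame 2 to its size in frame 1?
0.6×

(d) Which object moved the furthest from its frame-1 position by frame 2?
the brown square

(moved 7.8; next 6.4)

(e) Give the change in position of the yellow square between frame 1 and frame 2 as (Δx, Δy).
(0.6, -2.3)

The yellow square was at (4.4, 18.4) in frame 1 and (5.0, 16.1) in frame 2.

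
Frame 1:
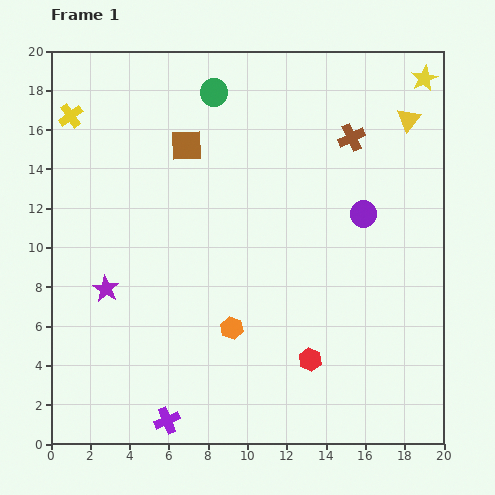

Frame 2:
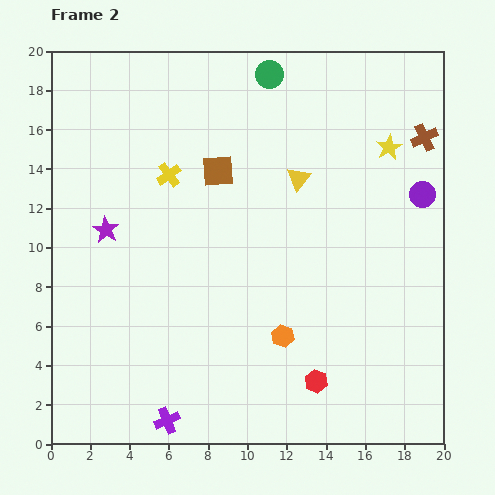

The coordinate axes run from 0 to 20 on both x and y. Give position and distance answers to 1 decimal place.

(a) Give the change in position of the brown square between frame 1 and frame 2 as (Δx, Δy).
(1.6, -1.3)

The brown square was at (6.9, 15.2) in frame 1 and (8.5, 13.9) in frame 2.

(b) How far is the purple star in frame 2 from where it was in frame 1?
3.0

The purple star moved from (2.8, 7.9) to (2.8, 10.9), a distance of √(0.0² + 3.0²) ≈ 3.0.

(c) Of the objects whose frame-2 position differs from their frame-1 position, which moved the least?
the red hexagon

(moved 1.1)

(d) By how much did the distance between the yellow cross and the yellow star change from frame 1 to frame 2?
-6.8

Distance in frame 1: 18.1. Distance in frame 2: 11.3.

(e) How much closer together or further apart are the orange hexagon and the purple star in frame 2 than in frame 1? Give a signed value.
+3.8

Distance in frame 1: 6.7. Distance in frame 2: 10.5.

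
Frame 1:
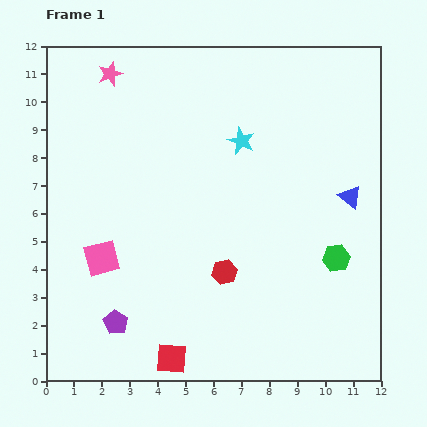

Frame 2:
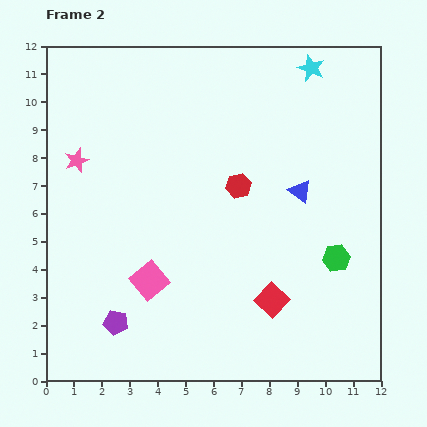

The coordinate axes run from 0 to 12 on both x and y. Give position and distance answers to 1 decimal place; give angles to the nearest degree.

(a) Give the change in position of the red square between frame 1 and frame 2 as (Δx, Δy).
(3.6, 2.1)

The red square was at (4.5, 0.8) in frame 1 and (8.1, 2.9) in frame 2.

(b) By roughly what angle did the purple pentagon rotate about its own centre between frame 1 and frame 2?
19° counter-clockwise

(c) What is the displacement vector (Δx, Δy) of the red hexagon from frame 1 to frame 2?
(0.5, 3.1)

The red hexagon was at (6.4, 3.9) in frame 1 and (6.9, 7.0) in frame 2.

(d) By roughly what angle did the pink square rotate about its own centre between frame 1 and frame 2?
25° counter-clockwise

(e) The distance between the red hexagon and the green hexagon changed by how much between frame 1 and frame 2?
+0.4

Distance in frame 1: 4.0. Distance in frame 2: 4.4.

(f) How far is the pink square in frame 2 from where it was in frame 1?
1.9

The pink square moved from (2.0, 4.4) to (3.7, 3.6), a distance of √(1.7² + 0.8²) ≈ 1.9.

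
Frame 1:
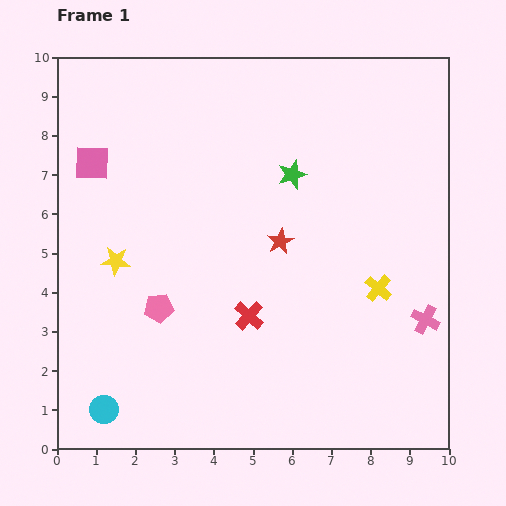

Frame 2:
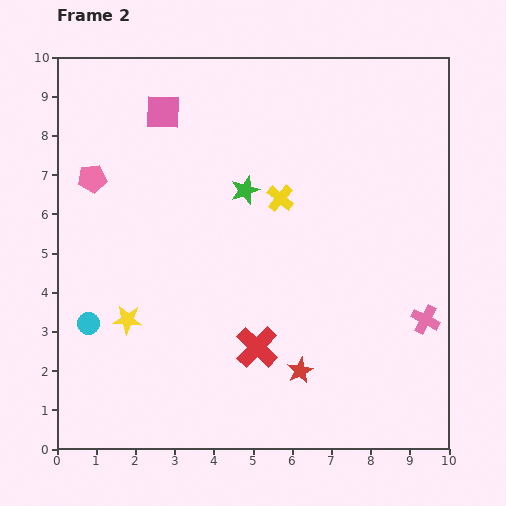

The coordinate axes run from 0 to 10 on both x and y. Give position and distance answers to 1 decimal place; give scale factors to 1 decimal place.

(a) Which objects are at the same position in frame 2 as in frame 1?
the pink cross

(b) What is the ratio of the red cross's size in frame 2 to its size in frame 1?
1.4×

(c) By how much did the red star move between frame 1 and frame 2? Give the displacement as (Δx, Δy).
(0.5, -3.3)

The red star was at (5.7, 5.3) in frame 1 and (6.2, 2.0) in frame 2.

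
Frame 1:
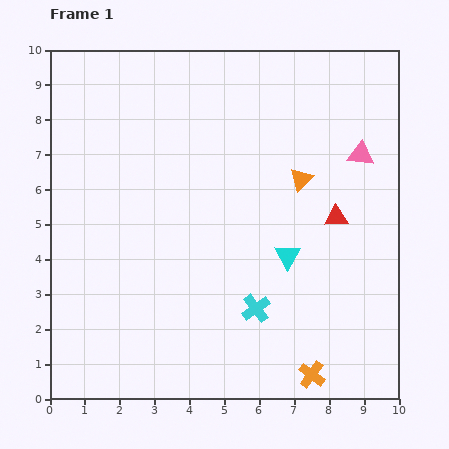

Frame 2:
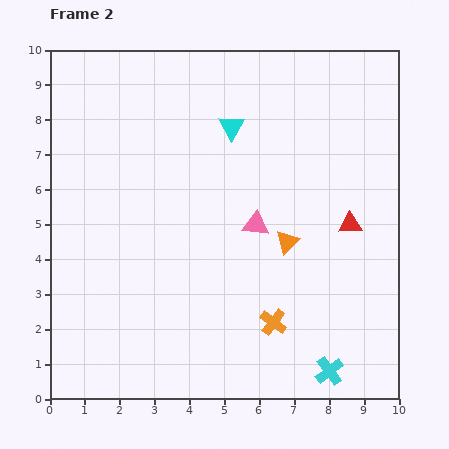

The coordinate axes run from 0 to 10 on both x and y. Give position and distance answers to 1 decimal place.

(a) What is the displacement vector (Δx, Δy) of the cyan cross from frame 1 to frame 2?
(2.1, -1.8)

The cyan cross was at (5.9, 2.6) in frame 1 and (8.0, 0.8) in frame 2.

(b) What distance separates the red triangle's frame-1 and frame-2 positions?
0.4

The red triangle moved from (8.2, 5.2) to (8.6, 5.0), a distance of √(0.4² + 0.2²) ≈ 0.4.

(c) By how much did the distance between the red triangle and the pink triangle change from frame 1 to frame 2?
+0.8

Distance in frame 1: 1.9. Distance in frame 2: 2.7.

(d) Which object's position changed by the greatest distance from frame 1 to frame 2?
the cyan triangle

(moved 4.0; next 3.6)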